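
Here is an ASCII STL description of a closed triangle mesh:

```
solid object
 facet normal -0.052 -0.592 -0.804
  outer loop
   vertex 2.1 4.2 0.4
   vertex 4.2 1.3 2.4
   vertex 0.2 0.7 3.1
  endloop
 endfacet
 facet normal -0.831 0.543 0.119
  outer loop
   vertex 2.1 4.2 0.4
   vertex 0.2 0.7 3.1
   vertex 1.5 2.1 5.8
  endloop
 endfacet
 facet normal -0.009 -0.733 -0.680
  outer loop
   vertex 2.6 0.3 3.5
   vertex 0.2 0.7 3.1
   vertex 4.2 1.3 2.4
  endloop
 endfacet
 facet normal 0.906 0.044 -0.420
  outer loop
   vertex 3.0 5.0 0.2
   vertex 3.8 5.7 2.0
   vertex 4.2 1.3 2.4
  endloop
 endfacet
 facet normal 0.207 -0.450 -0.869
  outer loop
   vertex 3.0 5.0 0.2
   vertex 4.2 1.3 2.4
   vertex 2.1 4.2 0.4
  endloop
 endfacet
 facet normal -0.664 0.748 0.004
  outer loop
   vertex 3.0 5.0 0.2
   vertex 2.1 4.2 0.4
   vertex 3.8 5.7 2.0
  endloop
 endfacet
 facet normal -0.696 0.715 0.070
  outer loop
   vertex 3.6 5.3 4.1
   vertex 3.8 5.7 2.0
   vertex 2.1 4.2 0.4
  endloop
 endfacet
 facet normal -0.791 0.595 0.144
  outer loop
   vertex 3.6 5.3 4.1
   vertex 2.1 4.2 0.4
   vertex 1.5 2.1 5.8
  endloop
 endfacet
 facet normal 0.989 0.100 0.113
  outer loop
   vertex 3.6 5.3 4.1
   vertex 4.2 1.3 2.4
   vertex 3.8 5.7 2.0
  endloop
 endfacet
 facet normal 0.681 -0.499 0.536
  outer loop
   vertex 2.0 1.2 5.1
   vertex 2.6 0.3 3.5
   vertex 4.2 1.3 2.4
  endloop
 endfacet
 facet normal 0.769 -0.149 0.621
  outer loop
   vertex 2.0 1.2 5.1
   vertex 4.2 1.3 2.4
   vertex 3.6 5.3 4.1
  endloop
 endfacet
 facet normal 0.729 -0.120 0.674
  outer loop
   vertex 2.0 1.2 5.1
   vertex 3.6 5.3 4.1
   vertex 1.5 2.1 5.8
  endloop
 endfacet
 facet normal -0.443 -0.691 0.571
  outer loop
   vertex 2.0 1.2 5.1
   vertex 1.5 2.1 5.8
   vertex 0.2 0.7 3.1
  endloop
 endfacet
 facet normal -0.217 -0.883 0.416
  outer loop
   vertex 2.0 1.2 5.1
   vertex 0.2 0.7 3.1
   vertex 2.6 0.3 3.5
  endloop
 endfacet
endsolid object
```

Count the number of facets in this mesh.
14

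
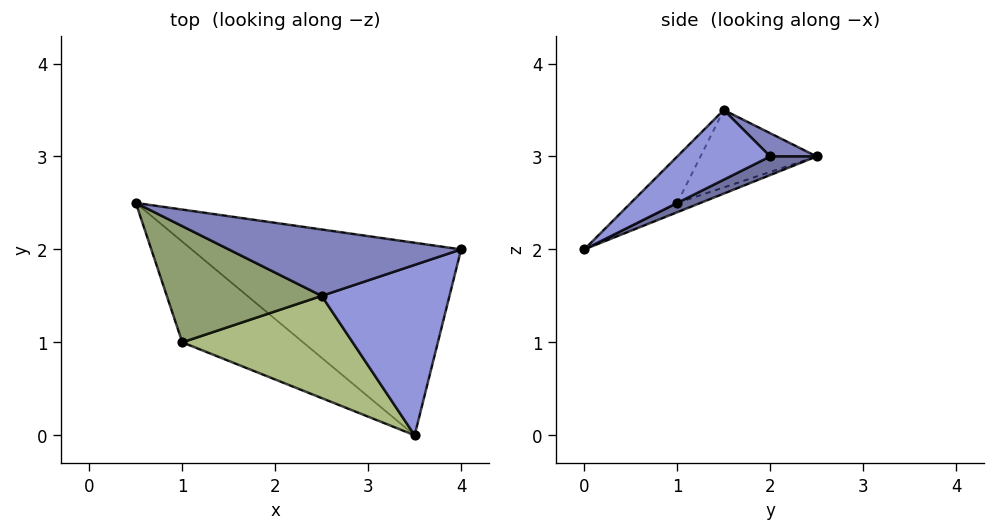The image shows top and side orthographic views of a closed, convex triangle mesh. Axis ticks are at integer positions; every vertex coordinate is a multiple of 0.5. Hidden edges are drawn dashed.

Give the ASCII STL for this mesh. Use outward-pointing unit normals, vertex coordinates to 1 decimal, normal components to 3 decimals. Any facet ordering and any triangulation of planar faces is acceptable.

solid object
 facet normal 0.062 0.434 -0.899
  outer loop
   vertex 3.5 0.0 2.0
   vertex 0.5 2.5 3.0
   vertex 4.0 2.0 3.0
  endloop
 endfacet
 facet normal 0.082 0.572 0.816
  outer loop
   vertex 2.5 1.5 3.5
   vertex 4.0 2.0 3.0
   vertex 0.5 2.5 3.0
  endloop
 endfacet
 facet normal 0.418 -0.488 0.766
  outer loop
   vertex 2.5 1.5 3.5
   vertex 3.5 0.0 2.0
   vertex 4.0 2.0 3.0
  endloop
 endfacet
 facet normal -0.073 0.293 -0.953
  outer loop
   vertex 1.0 1.0 2.5
   vertex 0.5 2.5 3.0
   vertex 3.5 0.0 2.0
  endloop
 endfacet
 facet normal -0.408 -0.408 0.816
  outer loop
   vertex 1.0 1.0 2.5
   vertex 2.5 1.5 3.5
   vertex 0.5 2.5 3.0
  endloop
 endfacet
 facet normal -0.173 -0.752 0.636
  outer loop
   vertex 1.0 1.0 2.5
   vertex 3.5 0.0 2.0
   vertex 2.5 1.5 3.5
  endloop
 endfacet
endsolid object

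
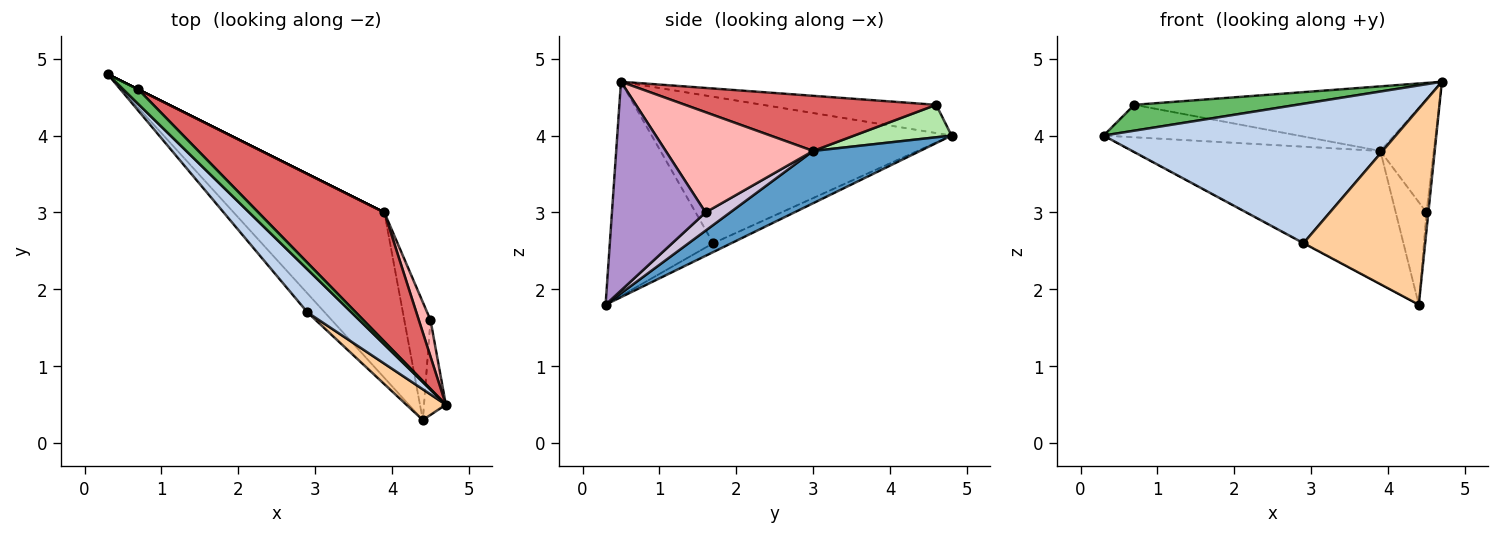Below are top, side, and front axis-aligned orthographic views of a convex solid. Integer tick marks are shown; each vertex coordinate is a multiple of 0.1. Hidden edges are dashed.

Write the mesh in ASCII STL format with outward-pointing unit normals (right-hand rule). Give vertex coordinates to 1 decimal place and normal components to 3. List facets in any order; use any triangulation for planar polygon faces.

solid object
 facet normal 0.261 0.605 -0.752
  outer loop
   vertex 3.9 3.0 3.8
   vertex 4.4 0.3 1.8
   vertex 0.3 4.8 4.0
  endloop
 endfacet
 facet normal -0.700 -0.682 0.210
  outer loop
   vertex 2.9 1.7 2.6
   vertex 4.7 0.5 4.7
   vertex 0.3 4.8 4.0
  endloop
 endfacet
 facet normal -0.458 0.018 -0.889
  outer loop
   vertex 2.9 1.7 2.6
   vertex 0.3 4.8 4.0
   vertex 4.4 0.3 1.8
  endloop
 endfacet
 facet normal -0.643 -0.757 0.119
  outer loop
   vertex 2.9 1.7 2.6
   vertex 4.4 0.3 1.8
   vertex 4.7 0.5 4.7
  endloop
 endfacet
 facet normal -0.680 -0.637 0.362
  outer loop
   vertex 0.7 4.6 4.4
   vertex 0.3 4.8 4.0
   vertex 4.7 0.5 4.7
  endloop
 endfacet
 facet normal 0.447 0.894 0.000
  outer loop
   vertex 0.7 4.6 4.4
   vertex 3.9 3.0 3.8
   vertex 0.3 4.8 4.0
  endloop
 endfacet
 facet normal 0.364 0.416 0.833
  outer loop
   vertex 0.7 4.6 4.4
   vertex 4.7 0.5 4.7
   vertex 3.9 3.0 3.8
  endloop
 endfacet
 facet normal 0.935 0.338 0.109
  outer loop
   vertex 4.5 1.6 3.0
   vertex 3.9 3.0 3.8
   vertex 4.7 0.5 4.7
  endloop
 endfacet
 facet normal 0.994 0.020 -0.104
  outer loop
   vertex 4.5 1.6 3.0
   vertex 4.7 0.5 4.7
   vertex 4.4 0.3 1.8
  endloop
 endfacet
 facet normal 0.465 0.581 -0.668
  outer loop
   vertex 4.5 1.6 3.0
   vertex 4.4 0.3 1.8
   vertex 3.9 3.0 3.8
  endloop
 endfacet
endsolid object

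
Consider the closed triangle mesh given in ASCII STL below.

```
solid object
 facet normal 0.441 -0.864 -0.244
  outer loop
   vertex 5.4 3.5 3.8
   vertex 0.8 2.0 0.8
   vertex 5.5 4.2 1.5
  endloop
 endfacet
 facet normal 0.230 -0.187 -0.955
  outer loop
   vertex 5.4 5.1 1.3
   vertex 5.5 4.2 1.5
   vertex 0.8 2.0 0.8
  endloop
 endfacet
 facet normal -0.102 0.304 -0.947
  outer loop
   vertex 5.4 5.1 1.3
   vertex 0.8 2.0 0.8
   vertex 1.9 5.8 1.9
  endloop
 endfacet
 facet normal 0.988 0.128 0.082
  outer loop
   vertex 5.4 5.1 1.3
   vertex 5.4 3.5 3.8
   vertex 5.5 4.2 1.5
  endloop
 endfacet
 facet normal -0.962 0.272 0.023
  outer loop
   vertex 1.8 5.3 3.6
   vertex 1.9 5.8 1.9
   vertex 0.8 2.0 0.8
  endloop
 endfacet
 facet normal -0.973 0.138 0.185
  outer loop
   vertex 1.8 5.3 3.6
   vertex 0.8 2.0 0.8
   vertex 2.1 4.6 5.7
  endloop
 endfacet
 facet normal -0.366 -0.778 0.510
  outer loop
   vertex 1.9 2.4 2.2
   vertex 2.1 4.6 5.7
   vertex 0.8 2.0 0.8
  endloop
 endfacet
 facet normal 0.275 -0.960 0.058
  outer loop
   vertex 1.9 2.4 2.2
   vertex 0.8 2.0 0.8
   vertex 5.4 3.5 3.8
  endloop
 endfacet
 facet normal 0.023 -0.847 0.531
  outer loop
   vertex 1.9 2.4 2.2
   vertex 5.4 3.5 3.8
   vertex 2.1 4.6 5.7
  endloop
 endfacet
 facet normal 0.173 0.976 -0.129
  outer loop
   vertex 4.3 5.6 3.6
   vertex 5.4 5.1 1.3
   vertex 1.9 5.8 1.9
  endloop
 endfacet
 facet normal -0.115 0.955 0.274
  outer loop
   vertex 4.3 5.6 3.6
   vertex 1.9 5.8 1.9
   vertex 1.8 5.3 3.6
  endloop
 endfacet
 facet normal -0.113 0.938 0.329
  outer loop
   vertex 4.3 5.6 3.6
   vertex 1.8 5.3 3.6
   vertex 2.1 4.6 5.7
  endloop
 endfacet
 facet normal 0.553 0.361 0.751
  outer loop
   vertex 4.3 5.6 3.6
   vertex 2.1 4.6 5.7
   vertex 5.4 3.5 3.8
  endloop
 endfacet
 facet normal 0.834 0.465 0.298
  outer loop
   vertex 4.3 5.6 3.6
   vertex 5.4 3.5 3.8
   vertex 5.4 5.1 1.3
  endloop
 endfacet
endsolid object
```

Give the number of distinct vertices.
9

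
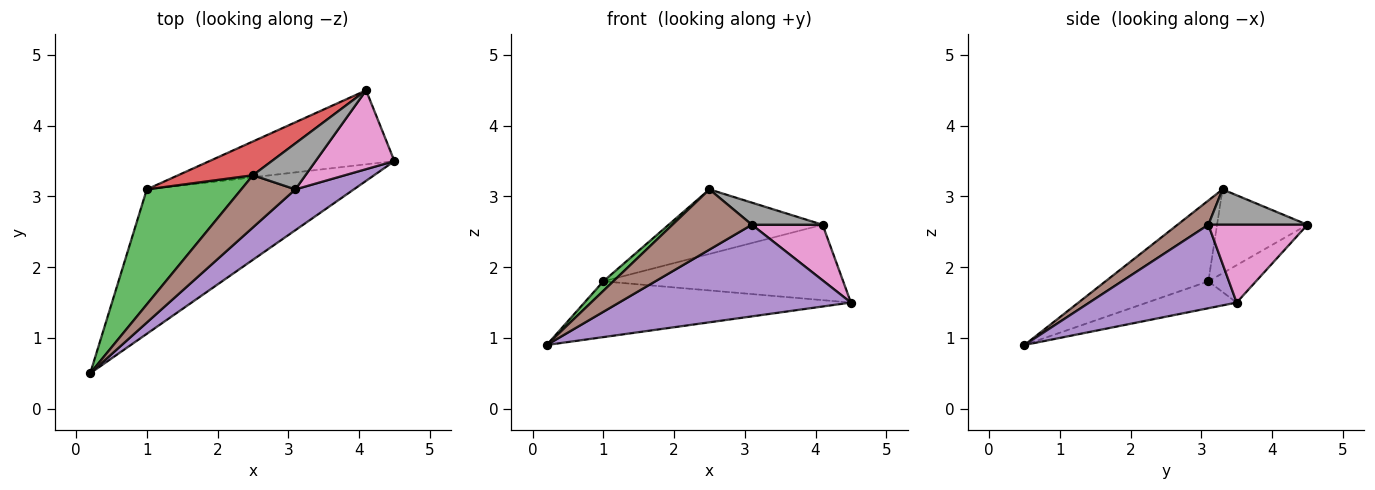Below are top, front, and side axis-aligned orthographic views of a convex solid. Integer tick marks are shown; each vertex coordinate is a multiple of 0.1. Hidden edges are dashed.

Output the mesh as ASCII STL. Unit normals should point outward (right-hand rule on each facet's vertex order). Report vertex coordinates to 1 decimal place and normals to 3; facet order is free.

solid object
 facet normal -0.120 0.358 -0.926
  outer loop
   vertex 1.0 3.1 1.8
   vertex 4.5 3.5 1.5
   vertex 0.2 0.5 0.9
  endloop
 endfacet
 facet normal -0.140 0.707 -0.693
  outer loop
   vertex 1.0 3.1 1.8
   vertex 4.1 4.5 2.6
   vertex 4.5 3.5 1.5
  endloop
 endfacet
 facet normal -0.649 -0.063 0.758
  outer loop
   vertex 1.0 3.1 1.8
   vertex 0.2 0.5 0.9
   vertex 2.5 3.3 3.1
  endloop
 endfacet
 facet normal -0.461 0.786 0.411
  outer loop
   vertex 1.0 3.1 1.8
   vertex 2.5 3.3 3.1
   vertex 4.1 4.5 2.6
  endloop
 endfacet
 facet normal 0.502 -0.790 0.352
  outer loop
   vertex 3.1 3.1 2.6
   vertex 0.2 0.5 0.9
   vertex 4.5 3.5 1.5
  endloop
 endfacet
 facet normal 0.282 -0.725 0.628
  outer loop
   vertex 3.1 3.1 2.6
   vertex 2.5 3.3 3.1
   vertex 0.2 0.5 0.9
  endloop
 endfacet
 facet normal 0.628 -0.449 0.636
  outer loop
   vertex 3.1 3.1 2.6
   vertex 4.5 3.5 1.5
   vertex 4.1 4.5 2.6
  endloop
 endfacet
 facet normal 0.519 -0.370 0.771
  outer loop
   vertex 3.1 3.1 2.6
   vertex 4.1 4.5 2.6
   vertex 2.5 3.3 3.1
  endloop
 endfacet
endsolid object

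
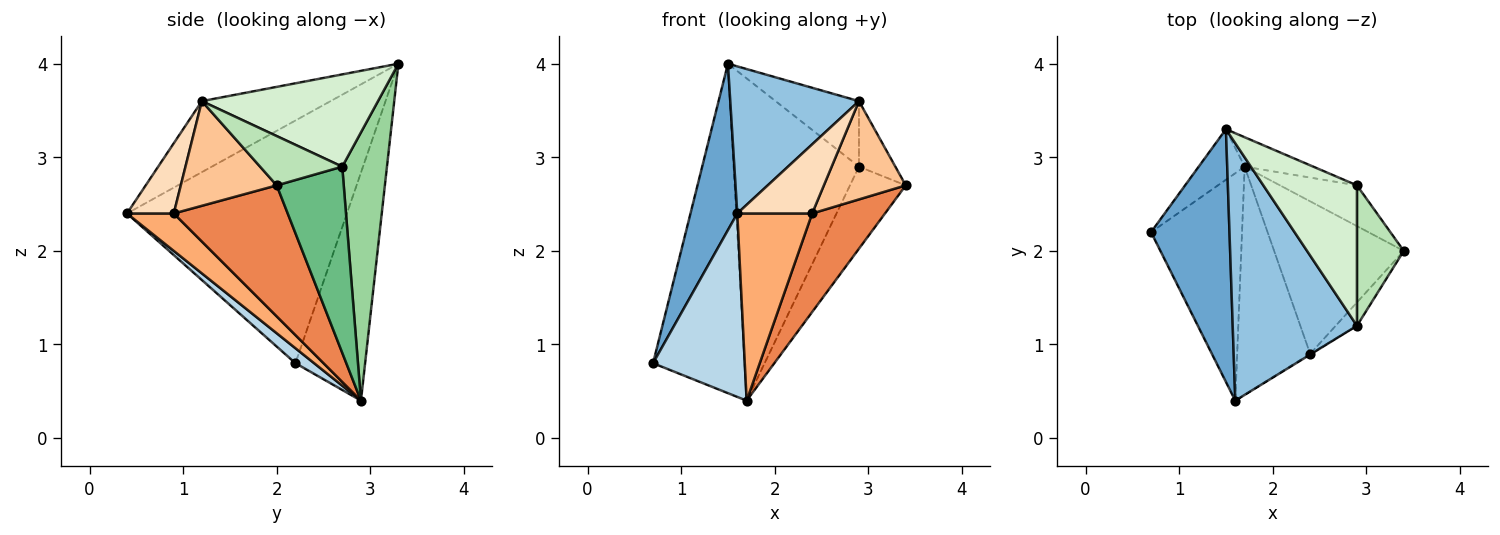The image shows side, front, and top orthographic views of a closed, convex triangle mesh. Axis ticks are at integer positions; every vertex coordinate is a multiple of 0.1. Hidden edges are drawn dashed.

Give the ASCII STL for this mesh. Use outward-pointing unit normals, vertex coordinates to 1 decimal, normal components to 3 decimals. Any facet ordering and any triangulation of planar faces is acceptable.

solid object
 facet normal -0.933 -0.198 0.301
  outer loop
   vertex 1.5 3.3 4.0
   vertex 0.7 2.2 0.8
   vertex 1.6 0.4 2.4
  endloop
 endfacet
 facet normal -0.444 -0.444 0.778
  outer loop
   vertex 2.9 1.2 3.6
   vertex 1.5 3.3 4.0
   vertex 1.6 0.4 2.4
  endloop
 endfacet
 facet normal 0.127 -0.623 -0.772
  outer loop
   vertex 1.7 2.9 0.4
   vertex 1.6 0.4 2.4
   vertex 0.7 2.2 0.8
  endloop
 endfacet
 facet normal -0.601 0.790 -0.121
  outer loop
   vertex 1.7 2.9 0.4
   vertex 0.7 2.2 0.8
   vertex 1.5 3.3 4.0
  endloop
 endfacet
 facet normal 0.647 -0.414 -0.640
  outer loop
   vertex 2.4 0.9 2.4
   vertex 1.7 2.9 0.4
   vertex 3.4 2.0 2.7
  endloop
 endfacet
 facet normal 0.369 -0.590 -0.719
  outer loop
   vertex 2.4 0.9 2.4
   vertex 1.6 0.4 2.4
   vertex 1.7 2.9 0.4
  endloop
 endfacet
 facet normal 0.752 -0.642 -0.153
  outer loop
   vertex 2.4 0.9 2.4
   vertex 3.4 2.0 2.7
   vertex 2.9 1.2 3.6
  endloop
 endfacet
 facet normal 0.530 -0.848 -0.009
  outer loop
   vertex 2.4 0.9 2.4
   vertex 2.9 1.2 3.6
   vertex 1.6 0.4 2.4
  endloop
 endfacet
 facet normal 0.732 0.610 -0.303
  outer loop
   vertex 2.9 2.7 2.9
   vertex 3.4 2.0 2.7
   vertex 1.7 2.9 0.4
  endloop
 endfacet
 facet normal 0.335 0.938 -0.086
  outer loop
   vertex 2.9 2.7 2.9
   vertex 1.7 2.9 0.4
   vertex 1.5 3.3 4.0
  endloop
 endfacet
 facet normal 0.690 0.306 0.656
  outer loop
   vertex 2.9 2.7 2.9
   vertex 2.9 1.2 3.6
   vertex 3.4 2.0 2.7
  endloop
 endfacet
 facet normal 0.666 0.315 0.676
  outer loop
   vertex 2.9 2.7 2.9
   vertex 1.5 3.3 4.0
   vertex 2.9 1.2 3.6
  endloop
 endfacet
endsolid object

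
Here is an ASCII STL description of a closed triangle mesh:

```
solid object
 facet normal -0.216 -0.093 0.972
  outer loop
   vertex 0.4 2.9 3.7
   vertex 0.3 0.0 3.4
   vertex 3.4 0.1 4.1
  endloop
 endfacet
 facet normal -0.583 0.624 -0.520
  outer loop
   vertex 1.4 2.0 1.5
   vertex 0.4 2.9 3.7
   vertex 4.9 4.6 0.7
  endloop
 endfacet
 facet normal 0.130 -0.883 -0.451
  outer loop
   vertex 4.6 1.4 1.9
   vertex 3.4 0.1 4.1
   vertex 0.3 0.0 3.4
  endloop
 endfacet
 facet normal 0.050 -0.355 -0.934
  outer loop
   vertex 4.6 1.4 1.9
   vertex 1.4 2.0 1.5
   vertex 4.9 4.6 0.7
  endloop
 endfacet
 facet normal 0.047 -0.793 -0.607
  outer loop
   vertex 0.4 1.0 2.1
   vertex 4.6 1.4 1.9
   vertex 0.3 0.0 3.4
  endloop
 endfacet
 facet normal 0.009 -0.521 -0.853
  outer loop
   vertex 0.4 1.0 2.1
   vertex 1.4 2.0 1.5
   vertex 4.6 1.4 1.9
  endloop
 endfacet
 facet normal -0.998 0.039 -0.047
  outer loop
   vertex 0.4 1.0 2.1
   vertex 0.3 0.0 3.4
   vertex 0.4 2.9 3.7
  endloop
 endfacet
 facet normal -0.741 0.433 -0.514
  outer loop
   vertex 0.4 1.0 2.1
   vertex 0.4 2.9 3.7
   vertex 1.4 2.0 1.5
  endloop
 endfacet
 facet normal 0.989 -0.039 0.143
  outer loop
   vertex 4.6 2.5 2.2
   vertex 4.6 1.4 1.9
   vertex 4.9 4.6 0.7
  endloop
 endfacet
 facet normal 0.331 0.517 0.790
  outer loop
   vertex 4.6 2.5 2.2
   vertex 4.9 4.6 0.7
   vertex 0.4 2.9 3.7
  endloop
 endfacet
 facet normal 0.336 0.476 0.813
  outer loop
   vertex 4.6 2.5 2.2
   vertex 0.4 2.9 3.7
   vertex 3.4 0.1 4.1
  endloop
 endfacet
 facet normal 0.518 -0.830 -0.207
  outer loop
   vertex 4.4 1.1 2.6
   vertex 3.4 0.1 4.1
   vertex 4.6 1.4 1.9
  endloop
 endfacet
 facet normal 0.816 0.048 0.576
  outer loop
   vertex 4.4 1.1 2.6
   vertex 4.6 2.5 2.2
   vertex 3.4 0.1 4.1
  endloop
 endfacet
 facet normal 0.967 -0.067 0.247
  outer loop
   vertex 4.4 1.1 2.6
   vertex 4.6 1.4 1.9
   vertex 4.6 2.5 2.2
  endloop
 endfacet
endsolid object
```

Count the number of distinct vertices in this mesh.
9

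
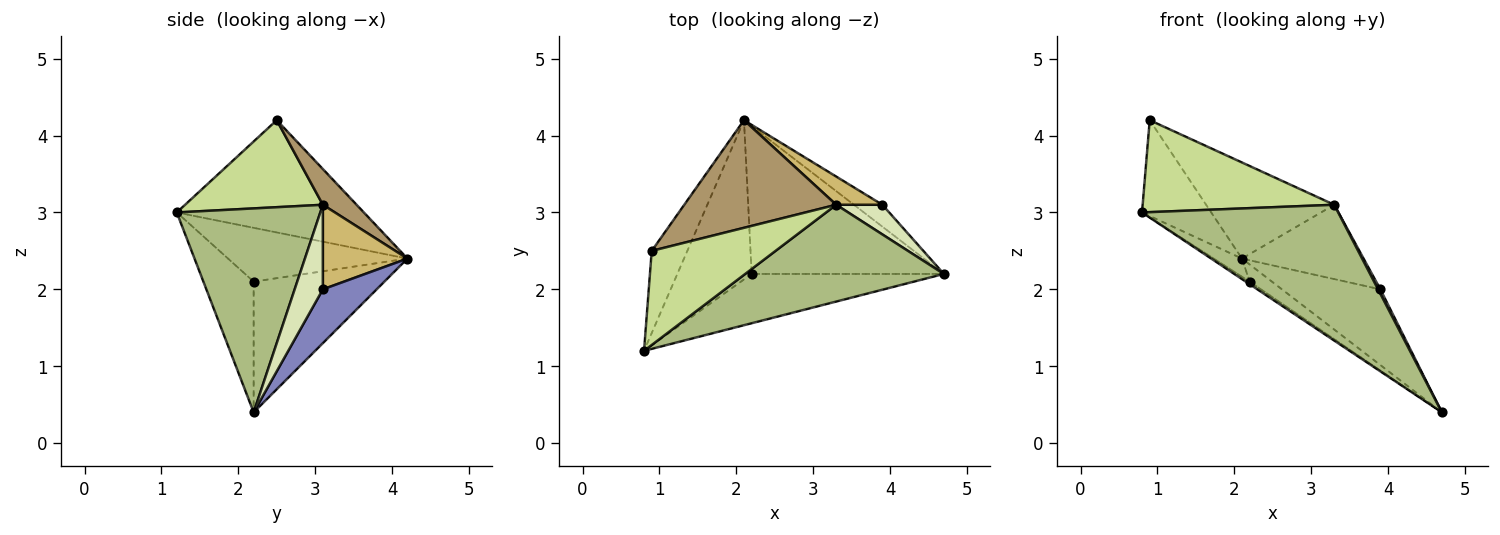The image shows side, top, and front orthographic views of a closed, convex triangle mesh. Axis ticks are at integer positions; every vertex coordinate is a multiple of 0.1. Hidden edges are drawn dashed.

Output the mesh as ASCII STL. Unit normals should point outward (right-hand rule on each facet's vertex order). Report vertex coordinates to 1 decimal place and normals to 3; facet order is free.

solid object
 facet normal -0.899 0.332 -0.285
  outer loop
   vertex 0.9 2.5 4.2
   vertex 2.1 4.2 2.4
   vertex 0.8 1.2 3.0
  endloop
 endfacet
 facet normal 0.465 0.850 -0.246
  outer loop
   vertex 3.9 3.1 2.0
   vertex 4.7 2.2 0.4
   vertex 2.1 4.2 2.4
  endloop
 endfacet
 facet normal -0.562 0.043 -0.826
  outer loop
   vertex 2.2 2.2 2.1
   vertex 4.7 2.2 0.4
   vertex 0.8 1.2 3.0
  endloop
 endfacet
 facet normal -0.584 0.092 -0.807
  outer loop
   vertex 2.2 2.2 2.1
   vertex 0.8 1.2 3.0
   vertex 2.1 4.2 2.4
  endloop
 endfacet
 facet normal -0.560 0.095 -0.823
  outer loop
   vertex 2.2 2.2 2.1
   vertex 2.1 4.2 2.4
   vertex 4.7 2.2 0.4
  endloop
 endfacet
 facet normal 0.512 -0.700 0.499
  outer loop
   vertex 3.3 3.1 3.1
   vertex 0.8 1.2 3.0
   vertex 4.7 2.2 0.4
  endloop
 endfacet
 facet normal 0.449 -0.624 0.639
  outer loop
   vertex 3.3 3.1 3.1
   vertex 0.9 2.5 4.2
   vertex 0.8 1.2 3.0
  endloop
 endfacet
 facet normal 0.876 -0.071 0.478
  outer loop
   vertex 3.3 3.1 3.1
   vertex 4.7 2.2 0.4
   vertex 3.9 3.1 2.0
  endloop
 endfacet
 facet normal 0.173 0.656 0.735
  outer loop
   vertex 3.3 3.1 3.1
   vertex 2.1 4.2 2.4
   vertex 0.9 2.5 4.2
  endloop
 endfacet
 facet normal 0.545 0.784 0.297
  outer loop
   vertex 3.3 3.1 3.1
   vertex 3.9 3.1 2.0
   vertex 2.1 4.2 2.4
  endloop
 endfacet
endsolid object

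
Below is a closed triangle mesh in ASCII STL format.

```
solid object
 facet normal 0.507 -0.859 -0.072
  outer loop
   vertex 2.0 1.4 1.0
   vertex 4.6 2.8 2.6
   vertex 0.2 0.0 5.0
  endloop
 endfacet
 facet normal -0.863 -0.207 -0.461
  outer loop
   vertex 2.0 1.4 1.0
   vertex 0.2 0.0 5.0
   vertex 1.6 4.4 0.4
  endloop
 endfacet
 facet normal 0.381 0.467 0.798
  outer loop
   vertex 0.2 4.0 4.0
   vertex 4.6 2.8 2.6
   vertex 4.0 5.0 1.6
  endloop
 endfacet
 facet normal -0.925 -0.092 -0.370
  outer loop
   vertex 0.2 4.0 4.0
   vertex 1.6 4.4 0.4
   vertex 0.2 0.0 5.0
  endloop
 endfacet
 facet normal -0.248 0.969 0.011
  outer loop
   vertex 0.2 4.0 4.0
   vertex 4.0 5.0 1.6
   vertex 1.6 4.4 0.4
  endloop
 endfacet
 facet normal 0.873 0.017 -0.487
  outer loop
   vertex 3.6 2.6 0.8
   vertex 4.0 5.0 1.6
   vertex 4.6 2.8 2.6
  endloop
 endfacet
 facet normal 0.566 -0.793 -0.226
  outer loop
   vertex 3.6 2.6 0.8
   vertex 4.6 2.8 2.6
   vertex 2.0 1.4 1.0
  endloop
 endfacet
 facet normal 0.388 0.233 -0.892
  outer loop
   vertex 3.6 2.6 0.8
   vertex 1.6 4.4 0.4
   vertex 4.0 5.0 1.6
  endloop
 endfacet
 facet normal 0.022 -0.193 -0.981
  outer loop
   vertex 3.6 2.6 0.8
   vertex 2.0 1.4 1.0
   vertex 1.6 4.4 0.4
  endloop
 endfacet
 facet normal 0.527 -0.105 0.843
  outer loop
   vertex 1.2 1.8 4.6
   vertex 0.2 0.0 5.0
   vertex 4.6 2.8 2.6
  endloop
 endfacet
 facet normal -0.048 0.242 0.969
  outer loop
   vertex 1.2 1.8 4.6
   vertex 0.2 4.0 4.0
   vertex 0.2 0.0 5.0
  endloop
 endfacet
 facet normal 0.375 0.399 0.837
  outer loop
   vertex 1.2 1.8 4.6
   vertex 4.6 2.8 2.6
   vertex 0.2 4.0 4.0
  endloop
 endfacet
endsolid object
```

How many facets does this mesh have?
12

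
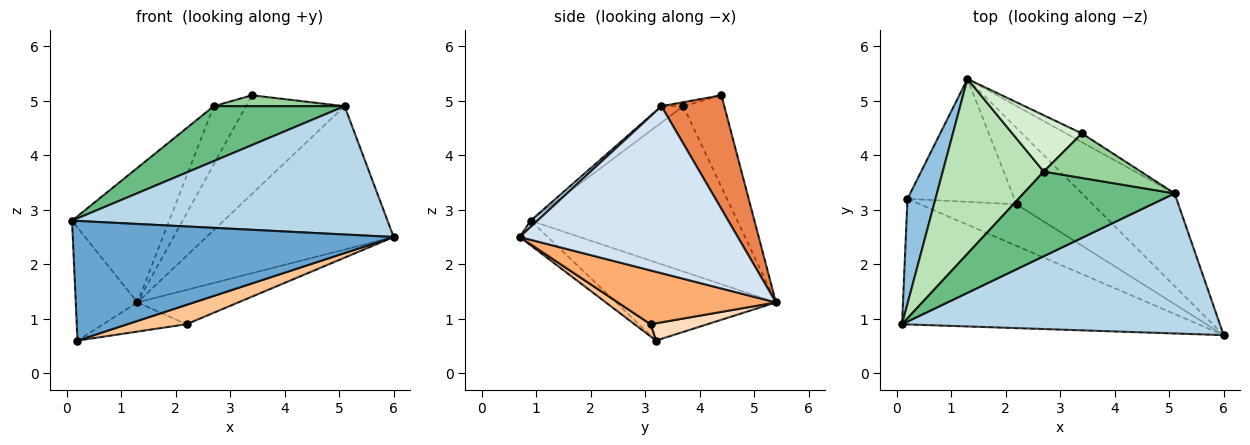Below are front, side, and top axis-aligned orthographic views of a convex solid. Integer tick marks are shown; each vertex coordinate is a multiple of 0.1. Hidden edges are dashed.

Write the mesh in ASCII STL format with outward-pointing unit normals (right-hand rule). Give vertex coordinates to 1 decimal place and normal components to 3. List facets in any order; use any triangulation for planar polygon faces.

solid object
 facet normal -0.060 -0.689 -0.723
  outer loop
   vertex 0.2 3.2 0.6
   vertex 6.0 0.7 2.5
   vertex 0.1 0.9 2.8
  endloop
 endfacet
 facet normal -0.885 0.342 0.317
  outer loop
   vertex 0.2 3.2 0.6
   vertex 0.1 0.9 2.8
   vertex 1.3 5.4 1.3
  endloop
 endfacet
 facet normal 0.015 -0.675 0.737
  outer loop
   vertex 5.1 3.3 4.9
   vertex 0.1 0.9 2.8
   vertex 6.0 0.7 2.5
  endloop
 endfacet
 facet normal 0.699 0.600 -0.388
  outer loop
   vertex 5.1 3.3 4.9
   vertex 6.0 0.7 2.5
   vertex 1.3 5.4 1.3
  endloop
 endfacet
 facet normal 0.536 0.841 -0.075
  outer loop
   vertex 5.1 3.3 4.9
   vertex 1.3 5.4 1.3
   vertex 3.4 4.4 5.1
  endloop
 endfacet
 facet normal 0.541 0.345 -0.767
  outer loop
   vertex 2.2 3.1 0.9
   vertex 1.3 5.4 1.3
   vertex 6.0 0.7 2.5
  endloop
 endfacet
 facet normal 0.114 -0.420 -0.900
  outer loop
   vertex 2.2 3.1 0.9
   vertex 6.0 0.7 2.5
   vertex 0.2 3.2 0.6
  endloop
 endfacet
 facet normal 0.156 0.228 -0.961
  outer loop
   vertex 2.2 3.1 0.9
   vertex 0.2 3.2 0.6
   vertex 1.3 5.4 1.3
  endloop
 endfacet
 facet normal -0.090 -0.542 0.835
  outer loop
   vertex 2.7 3.7 4.9
   vertex 0.1 0.9 2.8
   vertex 5.1 3.3 4.9
  endloop
 endfacet
 facet normal -0.040 -0.238 0.971
  outer loop
   vertex 2.7 3.7 4.9
   vertex 5.1 3.3 4.9
   vertex 3.4 4.4 5.1
  endloop
 endfacet
 facet normal -0.792 0.372 0.484
  outer loop
   vertex 2.7 3.7 4.9
   vertex 1.3 5.4 1.3
   vertex 0.1 0.9 2.8
  endloop
 endfacet
 facet normal -0.676 0.529 0.513
  outer loop
   vertex 2.7 3.7 4.9
   vertex 3.4 4.4 5.1
   vertex 1.3 5.4 1.3
  endloop
 endfacet
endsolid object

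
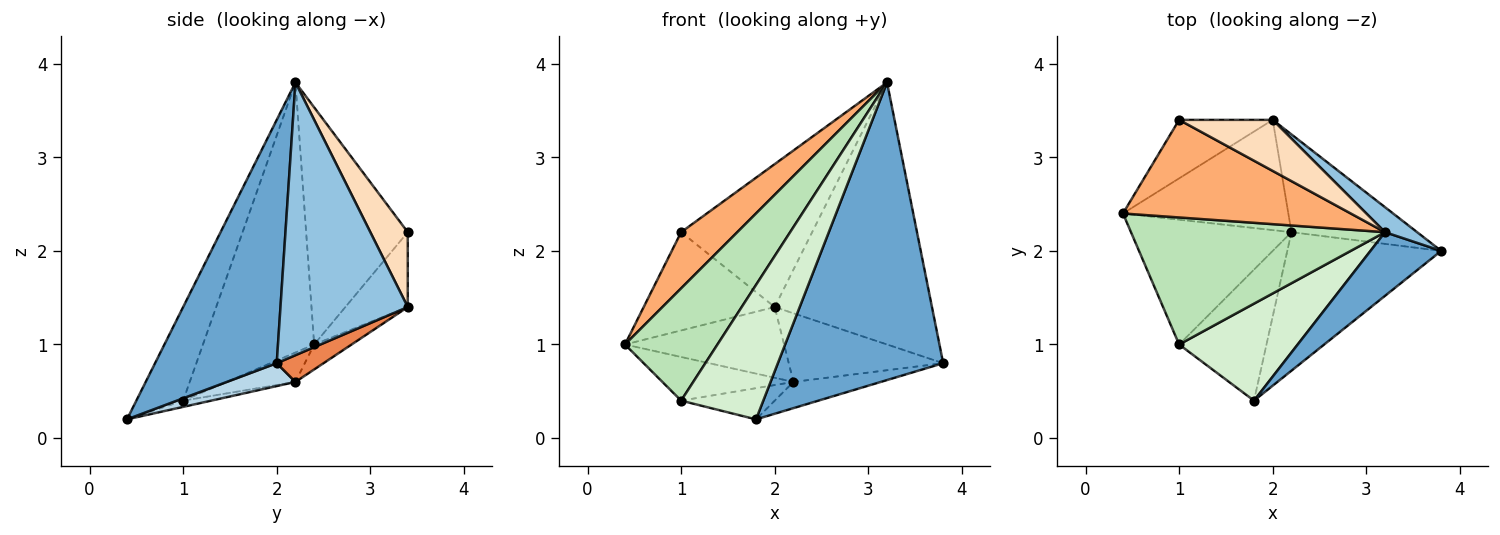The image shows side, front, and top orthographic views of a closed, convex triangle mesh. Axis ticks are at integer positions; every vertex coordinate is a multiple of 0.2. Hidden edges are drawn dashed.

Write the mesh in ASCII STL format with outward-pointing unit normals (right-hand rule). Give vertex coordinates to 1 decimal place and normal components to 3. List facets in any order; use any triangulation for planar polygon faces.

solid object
 facet normal 0.584 -0.794 0.170
  outer loop
   vertex 3.2 2.2 3.8
   vertex 1.8 0.4 0.2
   vertex 3.8 2.0 0.8
  endloop
 endfacet
 facet normal 0.627 0.775 0.074
  outer loop
   vertex 2.0 3.4 1.4
   vertex 3.2 2.2 3.8
   vertex 3.8 2.0 0.8
  endloop
 endfacet
 facet normal 0.145 0.184 -0.972
  outer loop
   vertex 2.2 2.2 0.6
   vertex 3.8 2.0 0.8
   vertex 1.8 0.4 0.2
  endloop
 endfacet
 facet normal -0.126 0.536 -0.835
  outer loop
   vertex 2.2 2.2 0.6
   vertex 0.4 2.4 1.0
   vertex 2.0 3.4 1.4
  endloop
 endfacet
 facet normal 0.172 0.566 -0.806
  outer loop
   vertex 2.2 2.2 0.6
   vertex 2.0 3.4 1.4
   vertex 3.8 2.0 0.8
  endloop
 endfacet
 facet normal -0.670 -0.370 0.644
  outer loop
   vertex 1.0 3.4 2.2
   vertex 0.4 2.4 1.0
   vertex 3.2 2.2 3.8
  endloop
 endfacet
 facet normal -0.379 0.795 -0.473
  outer loop
   vertex 1.0 3.4 2.2
   vertex 2.0 3.4 1.4
   vertex 0.4 2.4 1.0
  endloop
 endfacet
 facet normal 0.260 0.909 0.325
  outer loop
   vertex 1.0 3.4 2.2
   vertex 3.2 2.2 3.8
   vertex 2.0 3.4 1.4
  endloop
 endfacet
 facet normal -0.171 0.326 -0.930
  outer loop
   vertex 1.0 1.0 0.4
   vertex 0.4 2.4 1.0
   vertex 2.2 2.2 0.6
  endloop
 endfacet
 facet normal -0.069 0.231 -0.970
  outer loop
   vertex 1.0 1.0 0.4
   vertex 2.2 2.2 0.6
   vertex 1.8 0.4 0.2
  endloop
 endfacet
 facet normal -0.623 -0.518 0.586
  outer loop
   vertex 1.0 1.0 0.4
   vertex 3.2 2.2 3.8
   vertex 0.4 2.4 1.0
  endloop
 endfacet
 facet normal -0.419 -0.736 0.531
  outer loop
   vertex 1.0 1.0 0.4
   vertex 1.8 0.4 0.2
   vertex 3.2 2.2 3.8
  endloop
 endfacet
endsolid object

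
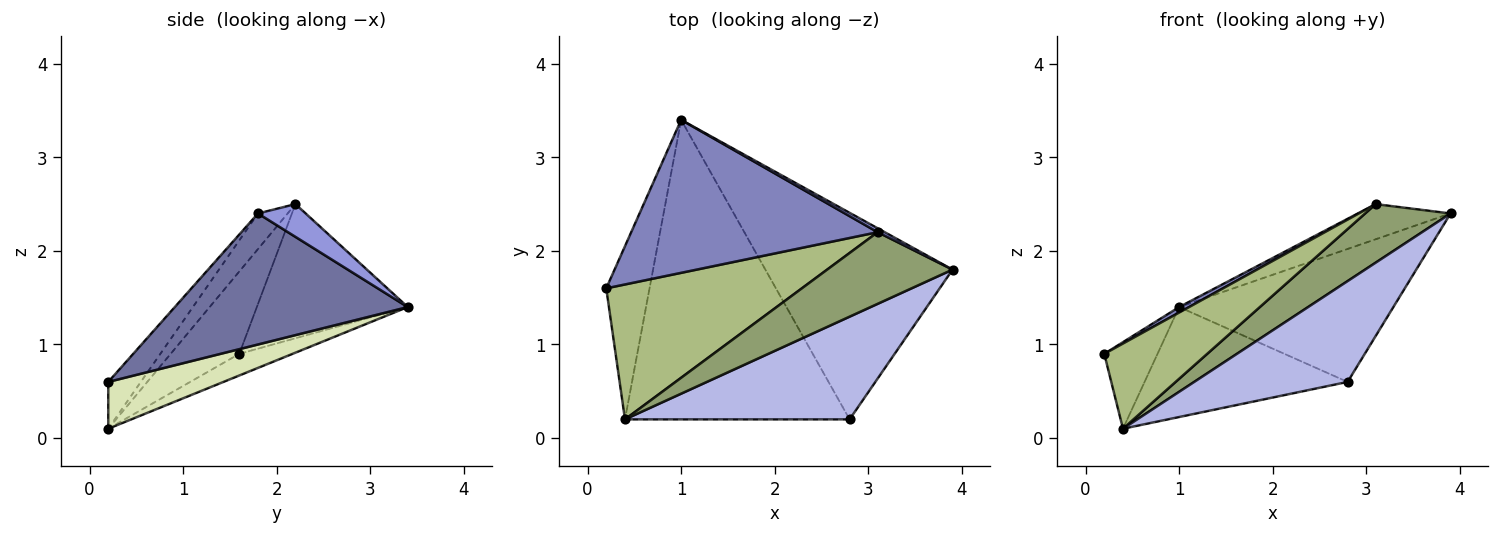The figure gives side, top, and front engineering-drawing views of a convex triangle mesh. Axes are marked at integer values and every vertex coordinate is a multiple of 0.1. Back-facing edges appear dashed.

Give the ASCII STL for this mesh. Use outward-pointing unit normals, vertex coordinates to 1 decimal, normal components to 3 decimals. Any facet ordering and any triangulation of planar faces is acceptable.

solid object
 facet normal 0.507 0.466 -0.725
  outer loop
   vertex 2.8 0.2 0.6
   vertex 1.0 3.4 1.4
   vertex 3.9 1.8 2.4
  endloop
 endfacet
 facet normal -0.478 -0.031 0.878
  outer loop
   vertex 3.1 2.2 2.5
   vertex 1.0 3.4 1.4
   vertex 0.2 1.6 0.9
  endloop
 endfacet
 facet normal 0.455 0.885 0.097
  outer loop
   vertex 3.1 2.2 2.5
   vertex 3.9 1.8 2.4
   vertex 1.0 3.4 1.4
  endloop
 endfacet
 facet normal -0.147 -0.693 0.706
  outer loop
   vertex 0.4 0.2 0.1
   vertex 2.8 0.2 0.6
   vertex 3.9 1.8 2.4
  endloop
 endfacet
 facet normal -0.214 -0.618 0.756
  outer loop
   vertex 0.4 0.2 0.1
   vertex 3.9 1.8 2.4
   vertex 3.1 2.2 2.5
  endloop
 endfacet
 facet normal -0.335 -0.503 0.797
  outer loop
   vertex 0.4 0.2 0.1
   vertex 3.1 2.2 2.5
   vertex 0.2 1.6 0.9
  endloop
 endfacet
 facet normal -0.408 0.408 -0.816
  outer loop
   vertex 0.4 0.2 0.1
   vertex 0.2 1.6 0.9
   vertex 1.0 3.4 1.4
  endloop
 endfacet
 facet normal 0.192 0.338 -0.921
  outer loop
   vertex 0.4 0.2 0.1
   vertex 1.0 3.4 1.4
   vertex 2.8 0.2 0.6
  endloop
 endfacet
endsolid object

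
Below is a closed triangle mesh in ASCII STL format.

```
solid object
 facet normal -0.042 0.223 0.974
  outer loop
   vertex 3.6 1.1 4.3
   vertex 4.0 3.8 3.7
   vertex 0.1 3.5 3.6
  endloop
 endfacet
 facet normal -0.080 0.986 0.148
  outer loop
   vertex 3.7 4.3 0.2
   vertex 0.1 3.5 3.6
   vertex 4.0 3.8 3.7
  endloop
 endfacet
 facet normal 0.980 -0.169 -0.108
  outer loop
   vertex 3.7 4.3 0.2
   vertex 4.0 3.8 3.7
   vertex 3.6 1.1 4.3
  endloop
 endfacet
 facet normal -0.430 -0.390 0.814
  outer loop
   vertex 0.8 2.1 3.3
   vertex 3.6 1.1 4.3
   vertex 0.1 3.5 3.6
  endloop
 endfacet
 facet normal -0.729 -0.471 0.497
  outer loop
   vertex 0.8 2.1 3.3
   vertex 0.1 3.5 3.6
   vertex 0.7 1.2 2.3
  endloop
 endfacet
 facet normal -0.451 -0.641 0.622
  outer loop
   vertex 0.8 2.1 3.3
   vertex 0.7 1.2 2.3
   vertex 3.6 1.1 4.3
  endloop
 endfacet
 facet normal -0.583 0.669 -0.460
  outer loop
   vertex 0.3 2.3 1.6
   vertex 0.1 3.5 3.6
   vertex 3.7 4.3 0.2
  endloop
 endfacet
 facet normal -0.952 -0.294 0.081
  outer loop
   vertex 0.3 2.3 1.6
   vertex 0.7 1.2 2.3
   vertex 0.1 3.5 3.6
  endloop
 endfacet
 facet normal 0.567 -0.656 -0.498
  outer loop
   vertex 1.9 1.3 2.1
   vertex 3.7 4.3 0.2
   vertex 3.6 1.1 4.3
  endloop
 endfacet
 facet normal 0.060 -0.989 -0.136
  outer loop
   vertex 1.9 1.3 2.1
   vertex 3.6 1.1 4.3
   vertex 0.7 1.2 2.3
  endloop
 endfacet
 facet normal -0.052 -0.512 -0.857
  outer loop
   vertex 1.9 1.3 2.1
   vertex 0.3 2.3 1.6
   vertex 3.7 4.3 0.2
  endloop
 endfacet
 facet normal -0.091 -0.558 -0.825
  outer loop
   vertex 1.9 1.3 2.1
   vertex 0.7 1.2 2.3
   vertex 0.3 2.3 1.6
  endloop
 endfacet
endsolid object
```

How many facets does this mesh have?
12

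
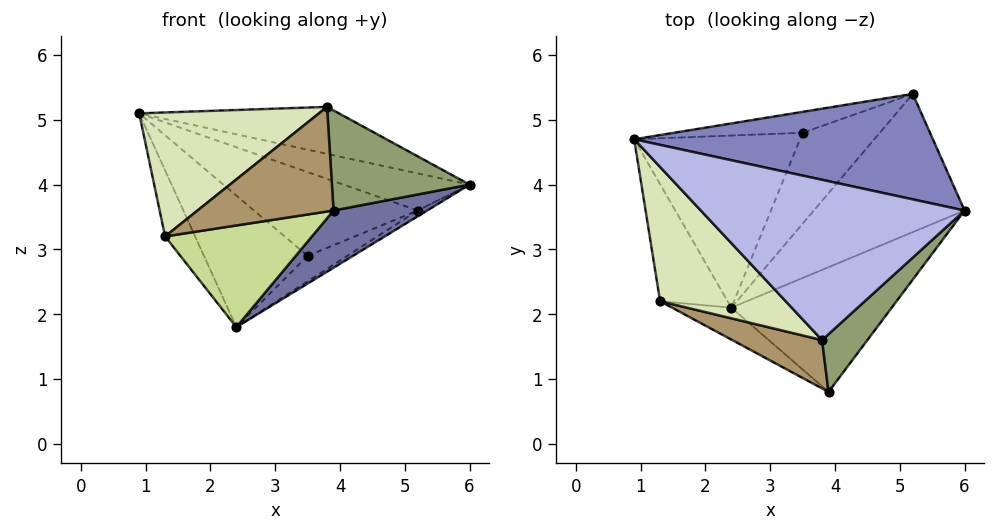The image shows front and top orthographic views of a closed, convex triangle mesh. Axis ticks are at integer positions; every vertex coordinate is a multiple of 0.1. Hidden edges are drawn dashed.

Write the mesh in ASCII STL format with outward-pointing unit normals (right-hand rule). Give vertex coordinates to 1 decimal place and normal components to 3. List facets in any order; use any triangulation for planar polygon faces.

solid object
 facet normal 0.589 -0.337 -0.734
  outer loop
   vertex 2.4 2.1 1.8
   vertex 6.0 3.6 4.0
   vertex 3.9 0.8 3.6
  endloop
 endfacet
 facet normal 0.265 0.320 0.910
  outer loop
   vertex 5.2 5.4 3.6
   vertex 0.9 4.7 5.1
   vertex 6.0 3.6 4.0
  endloop
 endfacet
 facet normal 0.510 0.036 -0.859
  outer loop
   vertex 5.2 5.4 3.6
   vertex 6.0 3.6 4.0
   vertex 2.4 2.1 1.8
  endloop
 endfacet
 facet normal 0.259 0.272 0.927
  outer loop
   vertex 3.8 1.6 5.2
   vertex 6.0 3.6 4.0
   vertex 0.9 4.7 5.1
  endloop
 endfacet
 facet normal 0.727 -0.595 0.343
  outer loop
   vertex 3.8 1.6 5.2
   vertex 3.9 0.8 3.6
   vertex 6.0 3.6 4.0
  endloop
 endfacet
 facet normal -0.729 0.337 -0.596
  outer loop
   vertex 1.3 2.2 3.2
   vertex 0.9 4.7 5.1
   vertex 2.4 2.1 1.8
  endloop
 endfacet
 facet normal -0.424 -0.864 -0.271
  outer loop
   vertex 1.3 2.2 3.2
   vertex 2.4 2.1 1.8
   vertex 3.9 0.8 3.6
  endloop
 endfacet
 facet normal -0.600 -0.543 0.588
  outer loop
   vertex 1.3 2.2 3.2
   vertex 3.8 1.6 5.2
   vertex 0.9 4.7 5.1
  endloop
 endfacet
 facet normal -0.484 -0.794 0.367
  outer loop
   vertex 1.3 2.2 3.2
   vertex 3.9 0.8 3.6
   vertex 3.8 1.6 5.2
  endloop
 endfacet
 facet normal -0.571 0.498 -0.652
  outer loop
   vertex 3.5 4.8 2.9
   vertex 2.4 2.1 1.8
   vertex 0.9 4.7 5.1
  endloop
 endfacet
 facet normal -0.236 0.943 -0.236
  outer loop
   vertex 3.5 4.8 2.9
   vertex 0.9 4.7 5.1
   vertex 5.2 5.4 3.6
  endloop
 endfacet
 facet normal 0.289 0.258 -0.922
  outer loop
   vertex 3.5 4.8 2.9
   vertex 5.2 5.4 3.6
   vertex 2.4 2.1 1.8
  endloop
 endfacet
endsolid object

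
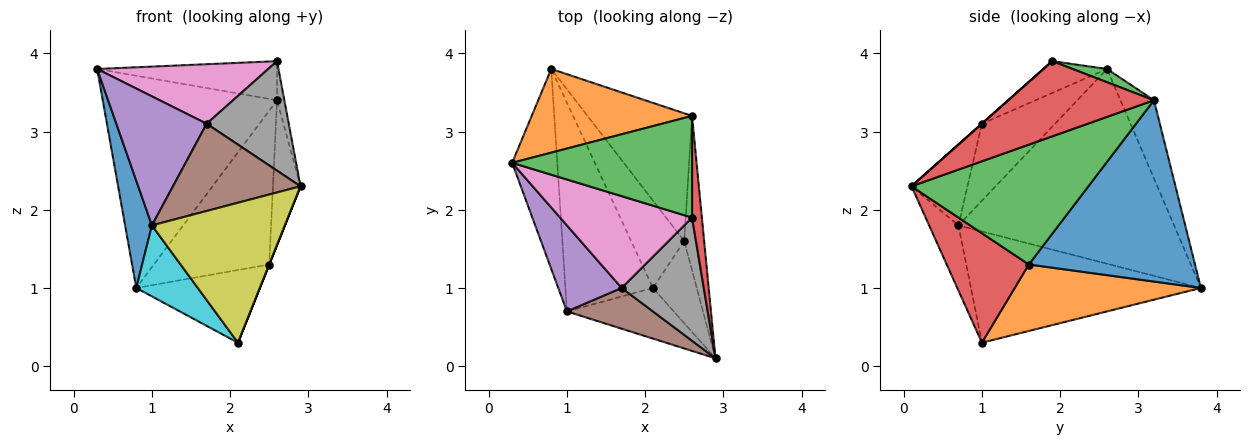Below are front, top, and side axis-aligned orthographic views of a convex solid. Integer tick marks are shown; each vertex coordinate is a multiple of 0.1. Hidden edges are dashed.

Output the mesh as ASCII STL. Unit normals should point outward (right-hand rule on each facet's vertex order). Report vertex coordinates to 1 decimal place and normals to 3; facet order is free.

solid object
 facet normal -0.967 -0.120 -0.224
  outer loop
   vertex 1.0 0.7 1.8
   vertex 0.3 2.6 3.8
   vertex 0.8 3.8 1.0
  endloop
 endfacet
 facet normal -0.176 0.916 0.361
  outer loop
   vertex 2.6 3.2 3.4
   vertex 0.8 3.8 1.0
   vertex 0.3 2.6 3.8
  endloop
 endfacet
 facet normal 0.069 0.358 0.931
  outer loop
   vertex 2.6 3.2 3.4
   vertex 0.3 2.6 3.8
   vertex 2.6 1.9 3.9
  endloop
 endfacet
 facet normal 0.990 0.050 0.130
  outer loop
   vertex 2.6 3.2 3.4
   vertex 2.6 1.9 3.9
   vertex 2.9 0.1 2.3
  endloop
 endfacet
 facet normal -0.559 -0.690 0.460
  outer loop
   vertex 1.7 1.0 3.1
   vertex 0.3 2.6 3.8
   vertex 1.0 0.7 1.8
  endloop
 endfacet
 facet normal -0.369 -0.842 0.393
  outer loop
   vertex 1.7 1.0 3.1
   vertex 1.0 0.7 1.8
   vertex 2.9 0.1 2.3
  endloop
 endfacet
 facet normal -0.198 -0.533 0.823
  outer loop
   vertex 1.7 1.0 3.1
   vertex 2.6 1.9 3.9
   vertex 0.3 2.6 3.8
  endloop
 endfacet
 facet normal 0.000 -0.664 0.747
  outer loop
   vertex 1.7 1.0 3.1
   vertex 2.9 0.1 2.3
   vertex 2.6 1.9 3.9
  endloop
 endfacet
 facet normal -0.203 -0.921 -0.333
  outer loop
   vertex 2.1 1.0 0.3
   vertex 2.9 0.1 2.3
   vertex 1.0 0.7 1.8
  endloop
 endfacet
 facet normal -0.769 -0.206 -0.605
  outer loop
   vertex 2.1 1.0 0.3
   vertex 1.0 0.7 1.8
   vertex 0.8 3.8 1.0
  endloop
 endfacet
 facet normal 0.742 0.515 -0.428
  outer loop
   vertex 2.5 1.6 1.3
   vertex 0.8 3.8 1.0
   vertex 2.6 3.2 3.4
  endloop
 endfacet
 facet normal 0.694 0.461 -0.554
  outer loop
   vertex 2.5 1.6 1.3
   vertex 2.1 1.0 0.3
   vertex 0.8 3.8 1.0
  endloop
 endfacet
 facet normal 0.975 0.152 -0.162
  outer loop
   vertex 2.5 1.6 1.3
   vertex 2.6 3.2 3.4
   vertex 2.9 0.1 2.3
  endloop
 endfacet
 facet normal 0.928 0.000 -0.371
  outer loop
   vertex 2.5 1.6 1.3
   vertex 2.9 0.1 2.3
   vertex 2.1 1.0 0.3
  endloop
 endfacet
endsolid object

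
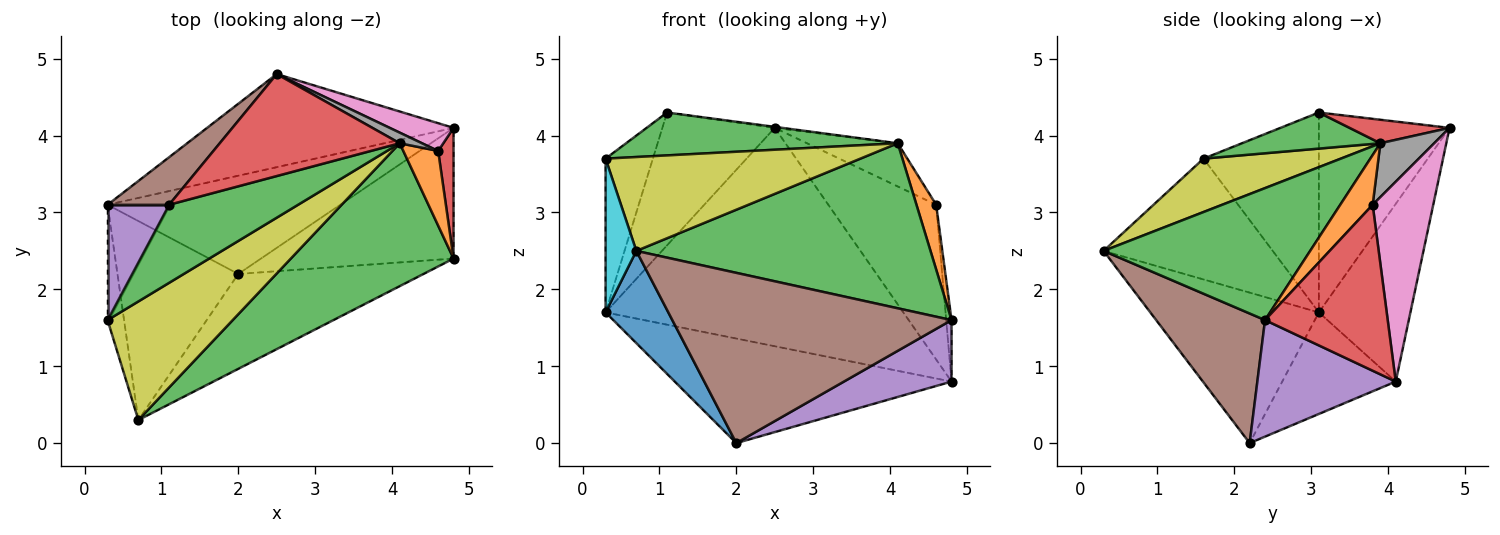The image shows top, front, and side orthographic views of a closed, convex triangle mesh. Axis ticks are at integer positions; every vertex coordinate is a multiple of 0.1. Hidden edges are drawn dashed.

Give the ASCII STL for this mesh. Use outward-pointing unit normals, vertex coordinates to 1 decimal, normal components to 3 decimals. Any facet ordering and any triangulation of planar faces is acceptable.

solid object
 facet normal -0.272 0.885 -0.377
  outer loop
   vertex 0.3 3.1 1.7
   vertex 2.5 4.8 4.1
   vertex 4.8 4.1 0.8
  endloop
 endfacet
 facet normal -0.286 0.698 -0.656
  outer loop
   vertex 0.3 3.1 1.7
   vertex 4.8 4.1 0.8
   vertex 2.0 2.2 0.0
  endloop
 endfacet
 facet normal 0.238 -0.468 0.851
  outer loop
   vertex 1.1 3.1 4.3
   vertex 0.3 1.6 3.7
   vertex 4.1 3.9 3.9
  endloop
 endfacet
 facet normal 0.130 0.010 0.992
  outer loop
   vertex 1.1 3.1 4.3
   vertex 4.1 3.9 3.9
   vertex 2.5 4.8 4.1
  endloop
 endfacet
 facet normal -0.890 0.365 0.274
  outer loop
   vertex 1.1 3.1 4.3
   vertex 0.3 3.1 1.7
   vertex 0.3 1.6 3.7
  endloop
 endfacet
 facet normal -0.738 0.635 0.227
  outer loop
   vertex 1.1 3.1 4.3
   vertex 2.5 4.8 4.1
   vertex 0.3 3.1 1.7
  endloop
 endfacet
 facet normal 0.484 0.861 0.154
  outer loop
   vertex 4.6 3.8 3.1
   vertex 4.8 4.1 0.8
   vertex 2.5 4.8 4.1
  endloop
 endfacet
 facet normal 0.499 0.841 0.207
  outer loop
   vertex 4.6 3.8 3.1
   vertex 2.5 4.8 4.1
   vertex 4.1 3.9 3.9
  endloop
 endfacet
 facet normal 0.317 -0.589 0.744
  outer loop
   vertex 0.7 0.3 2.5
   vertex 4.1 3.9 3.9
   vertex 0.3 1.6 3.7
  endloop
 endfacet
 facet normal -0.975 -0.177 -0.133
  outer loop
   vertex 0.7 0.3 2.5
   vertex 0.3 1.6 3.7
   vertex 0.3 3.1 1.7
  endloop
 endfacet
 facet normal -0.749 -0.279 -0.601
  outer loop
   vertex 0.7 0.3 2.5
   vertex 0.3 3.1 1.7
   vertex 2.0 2.2 0.0
  endloop
 endfacet
 facet normal 0.733 -0.446 0.514
  outer loop
   vertex 4.8 2.4 1.6
   vertex 4.6 3.8 3.1
   vertex 4.1 3.9 3.9
  endloop
 endfacet
 facet normal 0.469 -0.668 0.578
  outer loop
   vertex 4.8 2.4 1.6
   vertex 4.1 3.9 3.9
   vertex 0.7 0.3 2.5
  endloop
 endfacet
 facet normal 0.995 0.043 0.092
  outer loop
   vertex 4.8 2.4 1.6
   vertex 4.8 4.1 0.8
   vertex 4.6 3.8 3.1
  endloop
 endfacet
 facet normal 0.480 -0.373 -0.794
  outer loop
   vertex 4.8 2.4 1.6
   vertex 2.0 2.2 0.0
   vertex 4.8 4.1 0.8
  endloop
 endfacet
 facet normal 0.322 -0.827 -0.461
  outer loop
   vertex 4.8 2.4 1.6
   vertex 0.7 0.3 2.5
   vertex 2.0 2.2 0.0
  endloop
 endfacet
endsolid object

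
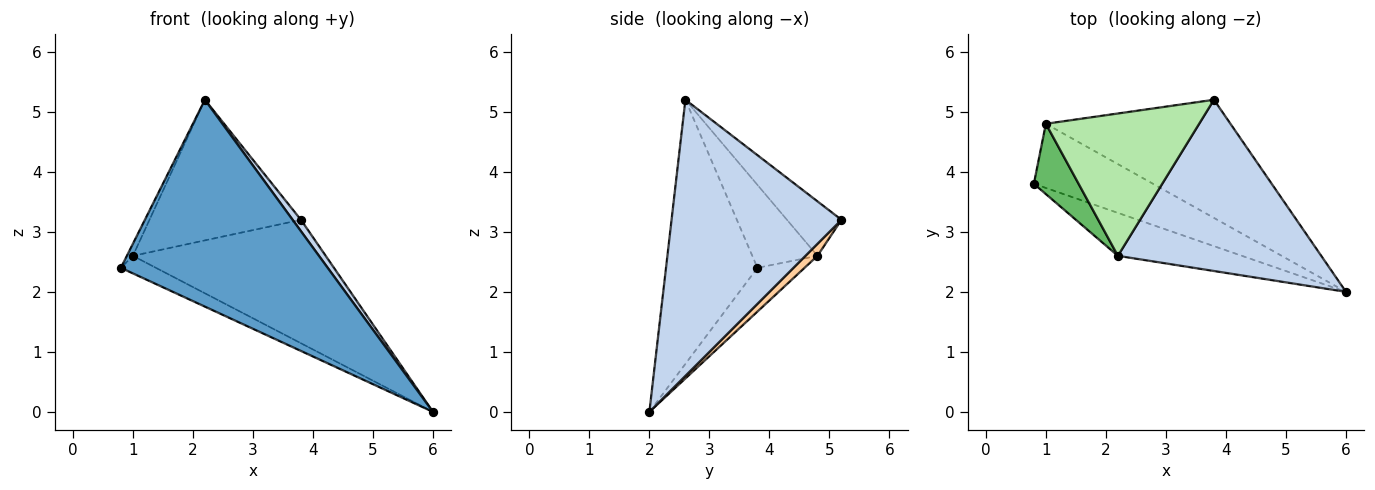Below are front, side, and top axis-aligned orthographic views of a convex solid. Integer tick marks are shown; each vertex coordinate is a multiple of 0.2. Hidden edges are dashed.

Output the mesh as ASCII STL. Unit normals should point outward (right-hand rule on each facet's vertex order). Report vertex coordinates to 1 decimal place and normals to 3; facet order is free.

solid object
 facet normal -0.397 -0.899 -0.187
  outer loop
   vertex 2.2 2.6 5.2
   vertex 0.8 3.8 2.4
   vertex 6.0 2.0 0.0
  endloop
 endfacet
 facet normal 0.805 -0.039 0.593
  outer loop
   vertex 2.2 2.6 5.2
   vertex 6.0 2.0 0.0
   vertex 3.8 5.2 3.2
  endloop
 endfacet
 facet normal -0.334 0.249 -0.909
  outer loop
   vertex 1.0 4.8 2.6
   vertex 6.0 2.0 0.0
   vertex 0.8 3.8 2.4
  endloop
 endfacet
 facet normal 0.045 0.722 -0.691
  outer loop
   vertex 1.0 4.8 2.6
   vertex 3.8 5.2 3.2
   vertex 6.0 2.0 0.0
  endloop
 endfacet
 facet normal -0.877 0.081 0.473
  outer loop
   vertex 1.0 4.8 2.6
   vertex 0.8 3.8 2.4
   vertex 2.2 2.6 5.2
  endloop
 endfacet
 facet normal -0.245 0.681 0.690
  outer loop
   vertex 1.0 4.8 2.6
   vertex 2.2 2.6 5.2
   vertex 3.8 5.2 3.2
  endloop
 endfacet
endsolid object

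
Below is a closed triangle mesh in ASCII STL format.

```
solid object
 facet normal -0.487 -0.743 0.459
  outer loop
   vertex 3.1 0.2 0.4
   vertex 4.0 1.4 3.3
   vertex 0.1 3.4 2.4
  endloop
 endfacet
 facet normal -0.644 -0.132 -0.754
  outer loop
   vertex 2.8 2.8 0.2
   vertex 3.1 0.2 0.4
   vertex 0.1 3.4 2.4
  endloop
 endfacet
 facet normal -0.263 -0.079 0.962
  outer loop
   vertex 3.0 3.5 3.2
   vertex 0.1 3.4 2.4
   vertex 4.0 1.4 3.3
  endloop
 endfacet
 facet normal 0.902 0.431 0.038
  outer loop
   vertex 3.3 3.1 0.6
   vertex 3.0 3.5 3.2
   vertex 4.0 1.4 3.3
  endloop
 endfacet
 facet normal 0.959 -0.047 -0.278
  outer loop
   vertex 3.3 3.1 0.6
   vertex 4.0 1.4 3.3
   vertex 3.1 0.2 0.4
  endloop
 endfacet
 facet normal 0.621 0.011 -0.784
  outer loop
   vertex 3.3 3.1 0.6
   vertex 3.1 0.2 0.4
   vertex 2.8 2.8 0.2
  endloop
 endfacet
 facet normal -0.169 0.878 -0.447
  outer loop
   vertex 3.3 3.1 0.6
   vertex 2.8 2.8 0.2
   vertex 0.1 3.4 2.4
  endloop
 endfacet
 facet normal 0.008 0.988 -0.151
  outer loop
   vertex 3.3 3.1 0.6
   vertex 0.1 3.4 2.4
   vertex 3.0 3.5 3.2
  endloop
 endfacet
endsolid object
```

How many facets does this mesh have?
8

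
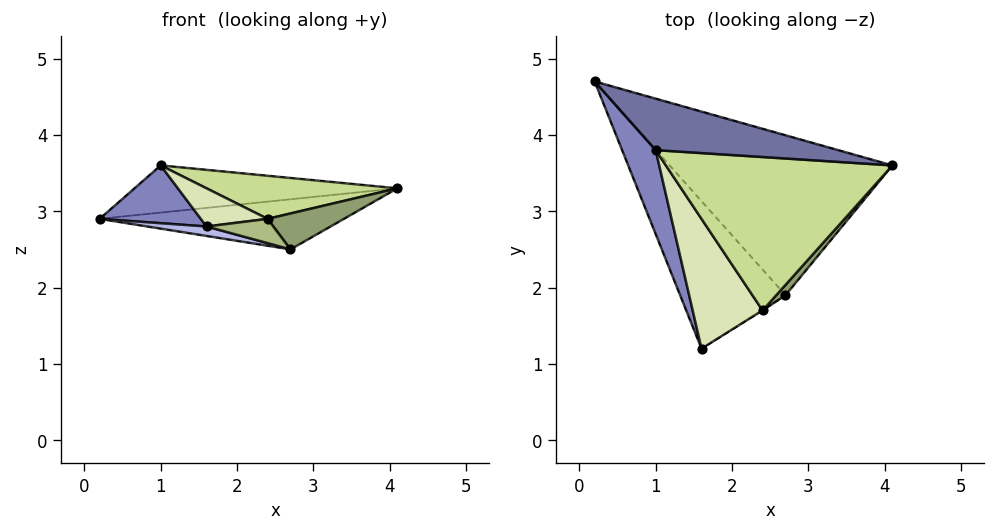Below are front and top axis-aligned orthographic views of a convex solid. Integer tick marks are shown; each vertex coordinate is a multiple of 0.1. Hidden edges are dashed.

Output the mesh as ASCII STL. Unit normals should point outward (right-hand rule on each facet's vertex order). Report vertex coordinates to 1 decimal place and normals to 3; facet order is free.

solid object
 facet normal 0.114 0.671 0.732
  outer loop
   vertex 1.0 3.8 3.6
   vertex 4.1 3.6 3.3
   vertex 0.2 4.7 2.9
  endloop
 endfacet
 facet normal -0.805 -0.336 0.488
  outer loop
   vertex 1.0 3.8 3.6
   vertex 0.2 4.7 2.9
   vertex 1.6 1.2 2.8
  endloop
 endfacet
 facet normal 0.179 0.294 -0.939
  outer loop
   vertex 2.7 1.9 2.5
   vertex 0.2 4.7 2.9
   vertex 4.1 3.6 3.3
  endloop
 endfacet
 facet normal -0.225 -0.062 -0.972
  outer loop
   vertex 2.7 1.9 2.5
   vertex 1.6 1.2 2.8
   vertex 0.2 4.7 2.9
  endloop
 endfacet
 facet normal 0.710 -0.676 0.194
  outer loop
   vertex 2.4 1.7 2.9
   vertex 2.7 1.9 2.5
   vertex 4.1 3.6 3.3
  endloop
 endfacet
 facet normal 0.532 -0.846 -0.024
  outer loop
   vertex 2.4 1.7 2.9
   vertex 1.6 1.2 2.8
   vertex 2.7 1.9 2.5
  endloop
 endfacet
 facet normal 0.076 -0.270 0.960
  outer loop
   vertex 2.4 1.7 2.9
   vertex 4.1 3.6 3.3
   vertex 1.0 3.8 3.6
  endloop
 endfacet
 facet normal 0.056 -0.282 0.958
  outer loop
   vertex 2.4 1.7 2.9
   vertex 1.0 3.8 3.6
   vertex 1.6 1.2 2.8
  endloop
 endfacet
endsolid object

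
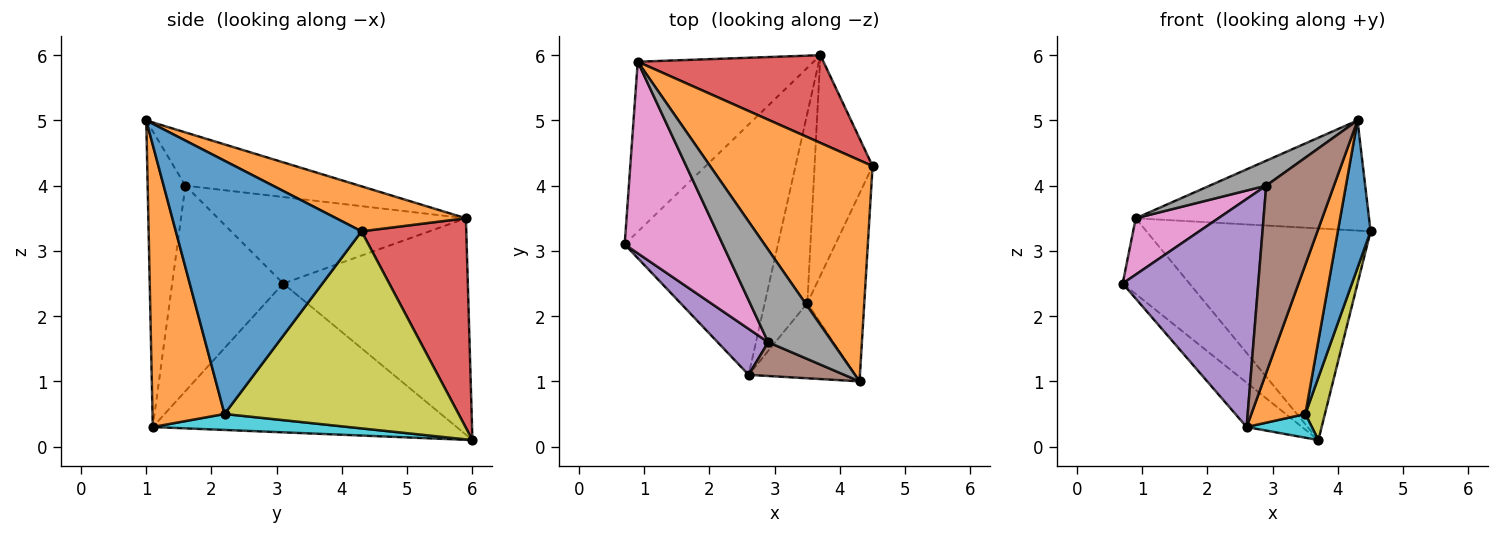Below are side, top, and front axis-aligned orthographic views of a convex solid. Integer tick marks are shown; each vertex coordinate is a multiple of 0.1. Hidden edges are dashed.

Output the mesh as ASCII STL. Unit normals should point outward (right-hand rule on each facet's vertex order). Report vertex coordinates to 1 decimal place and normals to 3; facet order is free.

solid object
 facet normal -0.691 0.126 -0.712
  outer loop
   vertex 2.6 1.1 0.3
   vertex 0.7 3.1 2.5
   vertex 3.7 6.0 0.1
  endloop
 endfacet
 facet normal 0.241 0.433 0.869
  outer loop
   vertex 0.9 5.9 3.5
   vertex 4.3 1.0 5.0
   vertex 4.5 4.3 3.3
  endloop
 endfacet
 facet normal -0.747 0.270 -0.607
  outer loop
   vertex 0.9 5.9 3.5
   vertex 3.7 6.0 0.1
   vertex 0.7 3.1 2.5
  endloop
 endfacet
 facet normal 0.396 0.848 0.351
  outer loop
   vertex 0.9 5.9 3.5
   vertex 4.5 4.3 3.3
   vertex 3.7 6.0 0.1
  endloop
 endfacet
 facet normal -0.626 -0.764 0.154
  outer loop
   vertex 2.9 1.6 4.0
   vertex 0.7 3.1 2.5
   vertex 2.6 1.1 0.3
  endloop
 endfacet
 facet normal -0.481 -0.863 0.156
  outer loop
   vertex 2.9 1.6 4.0
   vertex 2.6 1.1 0.3
   vertex 4.3 1.0 5.0
  endloop
 endfacet
 facet normal -0.646 -0.215 0.732
  outer loop
   vertex 2.9 1.6 4.0
   vertex 0.9 5.9 3.5
   vertex 0.7 3.1 2.5
  endloop
 endfacet
 facet normal -0.625 -0.203 0.753
  outer loop
   vertex 2.9 1.6 4.0
   vertex 4.3 1.0 5.0
   vertex 0.9 5.9 3.5
  endloop
 endfacet
 facet normal 0.956 -0.080 -0.282
  outer loop
   vertex 3.5 2.2 0.5
   vertex 3.7 6.0 0.1
   vertex 4.5 4.3 3.3
  endloop
 endfacet
 facet normal 0.349 -0.116 -0.930
  outer loop
   vertex 3.5 2.2 0.5
   vertex 2.6 1.1 0.3
   vertex 3.7 6.0 0.1
  endloop
 endfacet
 facet normal 0.962 -0.170 -0.216
  outer loop
   vertex 3.5 2.2 0.5
   vertex 4.5 4.3 3.3
   vertex 4.3 1.0 5.0
  endloop
 endfacet
 facet normal 0.766 -0.574 -0.289
  outer loop
   vertex 3.5 2.2 0.5
   vertex 4.3 1.0 5.0
   vertex 2.6 1.1 0.3
  endloop
 endfacet
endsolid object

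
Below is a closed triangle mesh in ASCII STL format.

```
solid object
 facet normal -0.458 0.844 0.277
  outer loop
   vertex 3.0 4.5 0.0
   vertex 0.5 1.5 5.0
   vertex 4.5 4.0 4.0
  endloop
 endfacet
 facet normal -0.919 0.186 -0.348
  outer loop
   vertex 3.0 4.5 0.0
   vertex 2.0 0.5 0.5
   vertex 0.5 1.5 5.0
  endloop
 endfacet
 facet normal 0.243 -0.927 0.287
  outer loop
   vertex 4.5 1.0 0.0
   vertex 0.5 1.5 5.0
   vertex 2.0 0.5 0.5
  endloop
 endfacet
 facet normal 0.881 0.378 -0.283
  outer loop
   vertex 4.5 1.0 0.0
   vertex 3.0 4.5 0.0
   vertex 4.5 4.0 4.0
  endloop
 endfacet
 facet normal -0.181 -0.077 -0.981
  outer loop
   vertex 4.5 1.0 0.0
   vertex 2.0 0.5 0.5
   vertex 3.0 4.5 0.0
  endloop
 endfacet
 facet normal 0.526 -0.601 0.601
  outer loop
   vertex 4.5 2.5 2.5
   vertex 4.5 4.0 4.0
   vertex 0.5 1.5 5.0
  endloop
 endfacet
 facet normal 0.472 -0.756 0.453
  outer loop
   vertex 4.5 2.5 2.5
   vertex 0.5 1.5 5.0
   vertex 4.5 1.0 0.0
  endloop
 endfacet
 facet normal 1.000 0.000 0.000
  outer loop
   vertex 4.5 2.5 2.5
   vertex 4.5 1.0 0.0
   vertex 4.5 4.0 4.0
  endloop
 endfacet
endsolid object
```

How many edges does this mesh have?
12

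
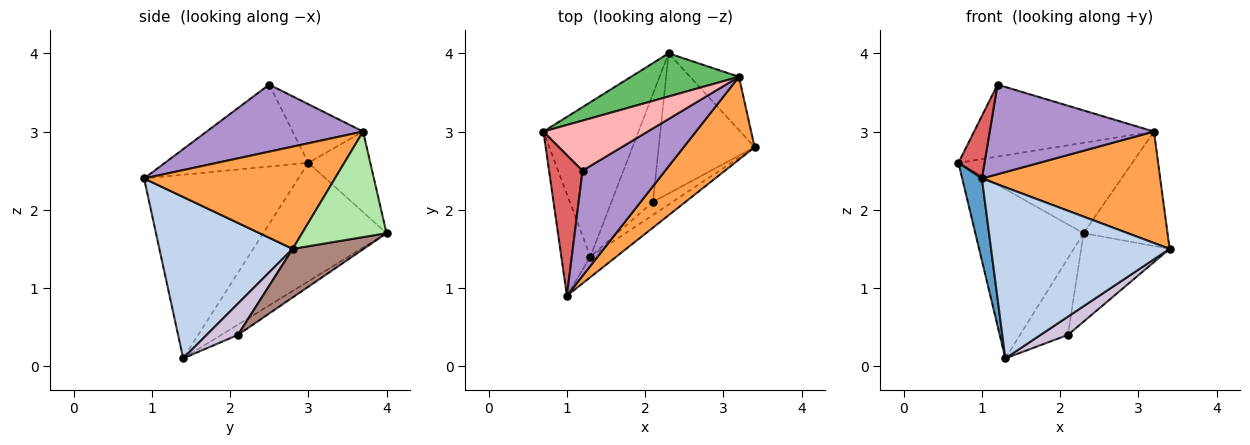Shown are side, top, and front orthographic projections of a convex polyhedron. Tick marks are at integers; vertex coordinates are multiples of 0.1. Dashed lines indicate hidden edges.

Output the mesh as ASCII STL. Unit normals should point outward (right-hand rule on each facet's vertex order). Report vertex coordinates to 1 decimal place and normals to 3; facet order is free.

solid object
 facet normal -0.980 -0.125 -0.155
  outer loop
   vertex 1.3 1.4 0.1
   vertex 1.0 0.9 2.4
   vertex 0.7 3.0 2.6
  endloop
 endfacet
 facet normal 0.596 -0.798 -0.096
  outer loop
   vertex 1.3 1.4 0.1
   vertex 3.4 2.8 1.5
   vertex 1.0 0.9 2.4
  endloop
 endfacet
 facet normal 0.652 -0.609 0.452
  outer loop
   vertex 3.2 3.7 3.0
   vertex 1.0 0.9 2.4
   vertex 3.4 2.8 1.5
  endloop
 endfacet
 facet normal -0.644 0.565 -0.516
  outer loop
   vertex 2.3 4.0 1.7
   vertex 1.3 1.4 0.1
   vertex 0.7 3.0 2.6
  endloop
 endfacet
 facet normal -0.306 0.859 0.410
  outer loop
   vertex 2.3 4.0 1.7
   vertex 0.7 3.0 2.6
   vertex 3.2 3.7 3.0
  endloop
 endfacet
 facet normal 0.674 0.670 -0.312
  outer loop
   vertex 2.3 4.0 1.7
   vertex 3.2 3.7 3.0
   vertex 3.4 2.8 1.5
  endloop
 endfacet
 facet normal -0.913 -0.166 0.373
  outer loop
   vertex 1.2 2.5 3.6
   vertex 0.7 3.0 2.6
   vertex 1.0 0.9 2.4
  endloop
 endfacet
 facet normal -0.306 0.782 0.544
  outer loop
   vertex 1.2 2.5 3.6
   vertex 3.2 3.7 3.0
   vertex 0.7 3.0 2.6
  endloop
 endfacet
 facet normal 0.525 -0.552 0.648
  outer loop
   vertex 1.2 2.5 3.6
   vertex 1.0 0.9 2.4
   vertex 3.2 3.7 3.0
  endloop
 endfacet
 facet normal 0.681 -0.596 -0.426
  outer loop
   vertex 2.1 2.1 0.4
   vertex 3.4 2.8 1.5
   vertex 1.3 1.4 0.1
  endloop
 endfacet
 facet normal 0.394 0.490 -0.777
  outer loop
   vertex 2.1 2.1 0.4
   vertex 2.3 4.0 1.7
   vertex 3.4 2.8 1.5
  endloop
 endfacet
 facet normal -0.197 0.568 -0.799
  outer loop
   vertex 2.1 2.1 0.4
   vertex 1.3 1.4 0.1
   vertex 2.3 4.0 1.7
  endloop
 endfacet
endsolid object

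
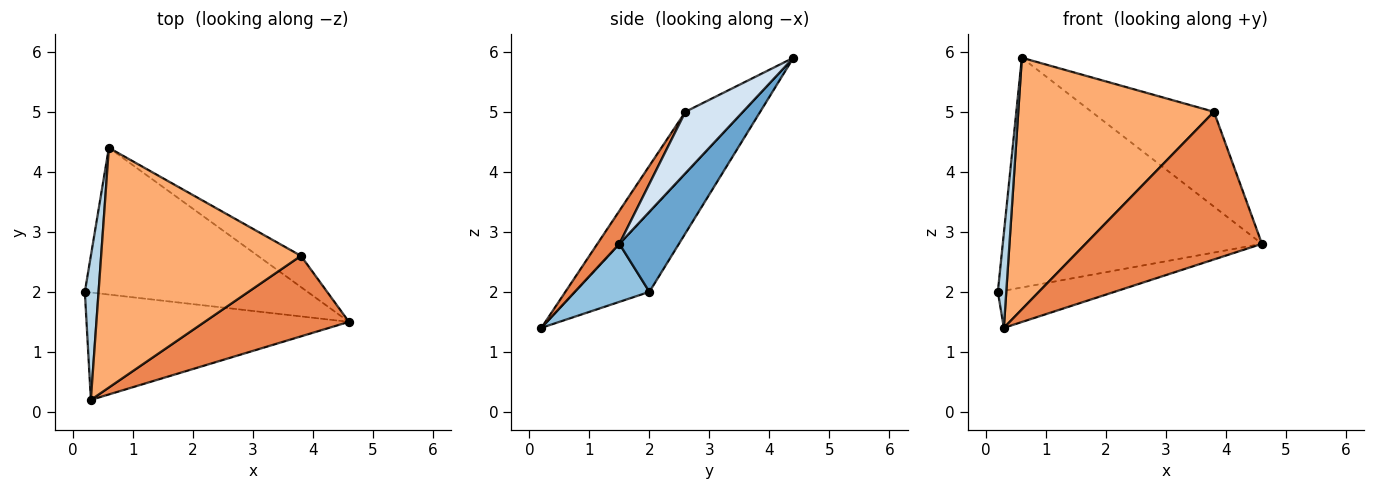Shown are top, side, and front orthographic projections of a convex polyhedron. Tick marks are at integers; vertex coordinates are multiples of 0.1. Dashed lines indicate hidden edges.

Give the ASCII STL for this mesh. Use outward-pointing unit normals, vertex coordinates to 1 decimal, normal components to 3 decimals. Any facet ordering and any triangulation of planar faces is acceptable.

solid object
 facet normal 0.190 0.827 -0.529
  outer loop
   vertex 0.6 4.4 5.9
   vertex 4.6 1.5 2.8
   vertex 0.2 2.0 2.0
  endloop
 endfacet
 facet normal 0.205 0.320 -0.925
  outer loop
   vertex 0.3 0.2 1.4
   vertex 0.2 2.0 2.0
   vertex 4.6 1.5 2.8
  endloop
 endfacet
 facet normal -0.979 -0.111 0.169
  outer loop
   vertex 0.3 0.2 1.4
   vertex 0.6 4.4 5.9
   vertex 0.2 2.0 2.0
  endloop
 endfacet
 facet normal 0.408 0.867 -0.285
  outer loop
   vertex 3.8 2.6 5.0
   vertex 4.6 1.5 2.8
   vertex 0.6 4.4 5.9
  endloop
 endfacet
 facet normal 0.109 -0.873 0.476
  outer loop
   vertex 3.8 2.6 5.0
   vertex 0.3 0.2 1.4
   vertex 4.6 1.5 2.8
  endloop
 endfacet
 facet normal -0.208 -0.708 0.675
  outer loop
   vertex 3.8 2.6 5.0
   vertex 0.6 4.4 5.9
   vertex 0.3 0.2 1.4
  endloop
 endfacet
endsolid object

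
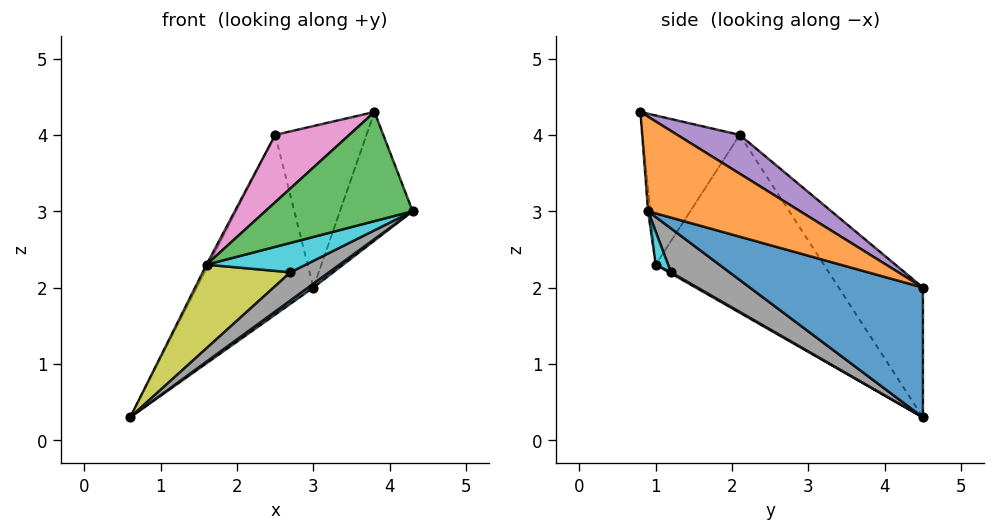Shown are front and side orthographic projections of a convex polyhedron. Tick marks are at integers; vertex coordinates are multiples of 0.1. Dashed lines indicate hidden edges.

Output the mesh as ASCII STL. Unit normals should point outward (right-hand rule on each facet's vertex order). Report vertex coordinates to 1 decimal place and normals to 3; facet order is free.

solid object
 facet normal 0.578 -0.018 -0.816
  outer loop
   vertex 3.0 4.5 2.0
   vertex 4.3 0.9 3.0
   vertex 0.6 4.5 0.3
  endloop
 endfacet
 facet normal 0.843 0.403 0.355
  outer loop
   vertex 3.0 4.5 2.0
   vertex 3.8 0.8 4.3
   vertex 4.3 0.9 3.0
  endloop
 endfacet
 facet normal -0.015 -0.996 -0.083
  outer loop
   vertex 1.6 1.0 2.3
   vertex 4.3 0.9 3.0
   vertex 3.8 0.8 4.3
  endloop
 endfacet
 facet normal -0.451 0.625 0.637
  outer loop
   vertex 2.5 2.1 4.0
   vertex 3.0 4.5 2.0
   vertex 0.6 4.5 0.3
  endloop
 endfacet
 facet normal 0.374 0.547 0.749
  outer loop
   vertex 2.5 2.1 4.0
   vertex 3.8 0.8 4.3
   vertex 3.0 4.5 2.0
  endloop
 endfacet
 facet normal -0.887 0.011 0.462
  outer loop
   vertex 2.5 2.1 4.0
   vertex 0.6 4.5 0.3
   vertex 1.6 1.0 2.3
  endloop
 endfacet
 facet normal -0.616 -0.471 0.631
  outer loop
   vertex 2.5 2.1 4.0
   vertex 1.6 1.0 2.3
   vertex 3.8 0.8 4.3
  endloop
 endfacet
 facet normal 0.393 -0.258 -0.883
  outer loop
   vertex 2.7 1.2 2.2
   vertex 0.6 4.5 0.3
   vertex 4.3 0.9 3.0
  endloop
 endfacet
 facet normal 0.011 -0.494 -0.870
  outer loop
   vertex 2.7 1.2 2.2
   vertex 1.6 1.0 2.3
   vertex 0.6 4.5 0.3
  endloop
 endfacet
 facet normal 0.105 -0.843 -0.527
  outer loop
   vertex 2.7 1.2 2.2
   vertex 4.3 0.9 3.0
   vertex 1.6 1.0 2.3
  endloop
 endfacet
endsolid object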